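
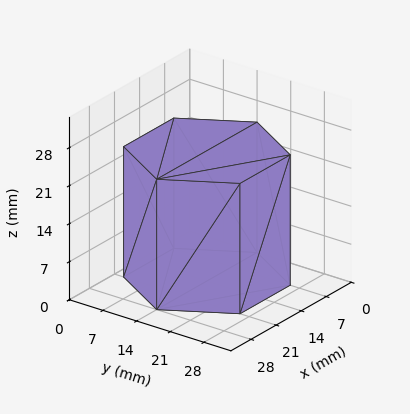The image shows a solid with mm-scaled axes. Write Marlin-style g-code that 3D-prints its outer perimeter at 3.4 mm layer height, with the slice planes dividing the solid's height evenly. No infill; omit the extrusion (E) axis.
Reading the render: the shape is a regular 6-sided prism (a cylinder approximated with 6 flat sides), circumscribed radius ≈ 14 mm, height ≈ 24 mm (dimensions read to the nearest mm from the axis ticks). For the g-code, the solid's height is divided into equal slices at the stated Δz and each level perimeter traced with G1 moves after a G0 lift.

; perimeter-only toolpath
G21 ; units = mm
G90 ; absolute positioning
G28 ; home
; layer 1
G0 Z3.4
G0 X28.0 Y14.0
G1 X21.0 Y26.1
G1 X7.0 Y26.1
G1 X0.0 Y14.0
G1 X7.0 Y1.9
G1 X21.0 Y1.9
G1 X28.0 Y14.0
; layer 2
G0 Z6.9
G0 X28.0 Y14.0
G1 X21.0 Y26.1
G1 X7.0 Y26.1
G1 X0.0 Y14.0
G1 X7.0 Y1.9
G1 X21.0 Y1.9
G1 X28.0 Y14.0
; layer 3
G0 Z10.3
G0 X28.0 Y14.0
G1 X21.0 Y26.1
G1 X7.0 Y26.1
G1 X0.0 Y14.0
G1 X7.0 Y1.9
G1 X21.0 Y1.9
G1 X28.0 Y14.0
; layer 4
G0 Z13.7
G0 X28.0 Y14.0
G1 X21.0 Y26.1
G1 X7.0 Y26.1
G1 X0.0 Y14.0
G1 X7.0 Y1.9
G1 X21.0 Y1.9
G1 X28.0 Y14.0
; layer 5
G0 Z17.1
G0 X28.0 Y14.0
G1 X21.0 Y26.1
G1 X7.0 Y26.1
G1 X0.0 Y14.0
G1 X7.0 Y1.9
G1 X21.0 Y1.9
G1 X28.0 Y14.0
; layer 6
G0 Z20.6
G0 X28.0 Y14.0
G1 X21.0 Y26.1
G1 X7.0 Y26.1
G1 X0.0 Y14.0
G1 X7.0 Y1.9
G1 X21.0 Y1.9
G1 X28.0 Y14.0
; layer 7
G0 Z24.0
G0 X28.0 Y14.0
G1 X21.0 Y26.1
G1 X7.0 Y26.1
G1 X0.0 Y14.0
G1 X7.0 Y1.9
G1 X21.0 Y1.9
G1 X28.0 Y14.0
M2 ; end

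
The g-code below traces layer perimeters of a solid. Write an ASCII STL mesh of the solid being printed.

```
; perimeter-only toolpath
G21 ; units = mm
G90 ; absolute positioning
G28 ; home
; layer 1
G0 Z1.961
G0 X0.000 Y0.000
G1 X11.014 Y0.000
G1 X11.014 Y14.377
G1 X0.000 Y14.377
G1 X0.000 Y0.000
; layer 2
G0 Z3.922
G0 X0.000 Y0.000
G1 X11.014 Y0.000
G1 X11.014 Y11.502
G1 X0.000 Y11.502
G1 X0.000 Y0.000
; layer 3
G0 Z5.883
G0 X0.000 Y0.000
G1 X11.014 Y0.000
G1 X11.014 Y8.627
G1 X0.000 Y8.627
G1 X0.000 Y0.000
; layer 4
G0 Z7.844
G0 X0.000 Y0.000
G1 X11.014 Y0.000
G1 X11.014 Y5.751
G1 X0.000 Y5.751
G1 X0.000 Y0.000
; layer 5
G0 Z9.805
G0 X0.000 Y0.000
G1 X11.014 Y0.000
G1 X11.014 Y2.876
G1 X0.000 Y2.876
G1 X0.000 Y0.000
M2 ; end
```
solid part
  facet normal 0.0000 0.0000 -1.0000
    outer loop
      vertex 11.014 17.253 0.000
      vertex 11.014 0.000 0.000
      vertex 0.000 0.000 0.000
    endloop
  endfacet
  facet normal 0.0000 0.0000 -1.0000
    outer loop
      vertex 0.000 17.253 0.000
      vertex 11.014 17.253 0.000
      vertex 0.000 0.000 0.000
    endloop
  endfacet
  facet normal 0.0000 -1.0000 0.0000
    outer loop
      vertex 0.000 0.000 0.000
      vertex 11.014 0.000 0.000
      vertex 11.014 0.000 11.766
    endloop
  endfacet
  facet normal 0.0000 -1.0000 0.0000
    outer loop
      vertex 0.000 0.000 0.000
      vertex 11.014 0.000 11.766
      vertex 0.000 0.000 11.766
    endloop
  endfacet
  facet normal 0.0000 0.5634 0.8262
    outer loop
      vertex 0.000 0.000 11.766
      vertex 11.014 0.000 11.766
      vertex 11.014 17.253 0.000
    endloop
  endfacet
  facet normal 0.0000 0.5634 0.8262
    outer loop
      vertex 0.000 0.000 11.766
      vertex 11.014 17.253 0.000
      vertex 0.000 17.253 0.000
    endloop
  endfacet
  facet normal -1.0000 0.0000 0.0000
    outer loop
      vertex 0.000 0.000 11.766
      vertex 0.000 17.253 0.000
      vertex 0.000 0.000 0.000
    endloop
  endfacet
  facet normal 1.0000 0.0000 0.0000
    outer loop
      vertex 11.014 0.000 0.000
      vertex 11.014 17.253 0.000
      vertex 11.014 0.000 11.766
    endloop
  endfacet
endsolid part

The G0 Z moves step by Δz≈1.961 mm. The G1 loops shrink linearly with z, so the solid tapers from its base footprint up to z≈11.8. Closing with a flat bottom cap and the tapered top and triangulating gives 8 facets — a wedge (ramp): 11 × 17.3 mm base, rising to 11.8 mm along the y=0 edge and sloping linearly to z=0 at y=17.3.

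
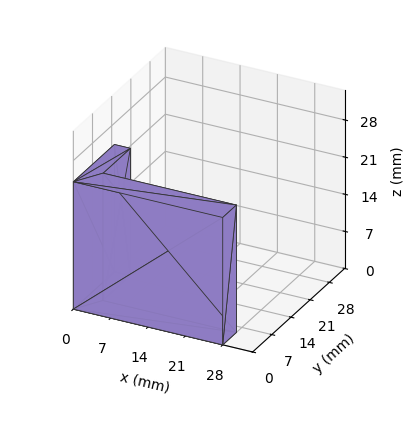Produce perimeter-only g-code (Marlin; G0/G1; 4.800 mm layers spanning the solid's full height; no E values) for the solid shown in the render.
Reading the render: the shape is an L-shaped prism: outer 28 × 15 mm, arm thicknesses ≈ 5 mm (horizontal) and 3 mm (vertical), extruded 24 mm in z (dimensions read to the nearest mm from the axis ticks). For the g-code, the solid's height is divided into equal slices at the stated Δz and each level perimeter traced with G1 moves after a G0 lift.

; perimeter-only toolpath
G21 ; units = mm
G90 ; absolute positioning
G28 ; home
; layer 1
G0 Z4.800
G0 X0.000 Y0.000
G1 X28.000 Y0.000
G1 X28.000 Y5.000
G1 X3.000 Y5.000
G1 X3.000 Y15.000
G1 X0.000 Y15.000
G1 X0.000 Y0.000
; layer 2
G0 Z9.600
G0 X0.000 Y0.000
G1 X28.000 Y0.000
G1 X28.000 Y5.000
G1 X3.000 Y5.000
G1 X3.000 Y15.000
G1 X0.000 Y15.000
G1 X0.000 Y0.000
; layer 3
G0 Z14.400
G0 X0.000 Y0.000
G1 X28.000 Y0.000
G1 X28.000 Y5.000
G1 X3.000 Y5.000
G1 X3.000 Y15.000
G1 X0.000 Y15.000
G1 X0.000 Y0.000
; layer 4
G0 Z19.200
G0 X0.000 Y0.000
G1 X28.000 Y0.000
G1 X28.000 Y5.000
G1 X3.000 Y5.000
G1 X3.000 Y15.000
G1 X0.000 Y15.000
G1 X0.000 Y0.000
; layer 5
G0 Z24.000
G0 X0.000 Y0.000
G1 X28.000 Y0.000
G1 X28.000 Y5.000
G1 X3.000 Y5.000
G1 X3.000 Y15.000
G1 X0.000 Y15.000
G1 X0.000 Y0.000
M2 ; end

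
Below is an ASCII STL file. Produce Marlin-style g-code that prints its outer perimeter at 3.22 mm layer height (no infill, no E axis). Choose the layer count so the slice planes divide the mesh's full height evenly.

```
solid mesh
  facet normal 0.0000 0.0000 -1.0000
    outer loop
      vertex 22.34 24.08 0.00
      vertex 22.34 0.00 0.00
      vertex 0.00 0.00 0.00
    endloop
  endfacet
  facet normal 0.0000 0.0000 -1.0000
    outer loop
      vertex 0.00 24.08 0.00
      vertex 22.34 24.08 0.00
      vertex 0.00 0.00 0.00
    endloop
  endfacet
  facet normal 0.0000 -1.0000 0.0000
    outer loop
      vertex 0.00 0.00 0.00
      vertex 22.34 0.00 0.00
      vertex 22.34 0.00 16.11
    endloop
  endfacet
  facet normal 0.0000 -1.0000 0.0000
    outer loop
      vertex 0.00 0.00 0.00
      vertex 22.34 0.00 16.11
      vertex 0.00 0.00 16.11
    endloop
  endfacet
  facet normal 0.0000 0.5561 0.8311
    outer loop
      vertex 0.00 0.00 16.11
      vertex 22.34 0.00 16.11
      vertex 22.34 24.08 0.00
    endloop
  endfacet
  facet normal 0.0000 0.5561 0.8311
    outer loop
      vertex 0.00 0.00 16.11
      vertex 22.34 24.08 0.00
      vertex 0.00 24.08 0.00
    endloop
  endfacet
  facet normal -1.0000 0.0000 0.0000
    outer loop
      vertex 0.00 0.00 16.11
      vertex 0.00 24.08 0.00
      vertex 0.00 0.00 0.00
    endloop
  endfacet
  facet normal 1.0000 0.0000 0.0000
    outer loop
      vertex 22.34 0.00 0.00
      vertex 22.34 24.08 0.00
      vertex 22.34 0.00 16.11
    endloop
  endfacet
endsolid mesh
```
; perimeter-only toolpath
G21 ; units = mm
G90 ; absolute positioning
G28 ; home
; layer 1
G0 Z3.22
G0 X0.00 Y0.00
G1 X22.34 Y0.00
G1 X22.34 Y19.26
G1 X0.00 Y19.26
G1 X0.00 Y0.00
; layer 2
G0 Z6.44
G0 X0.00 Y0.00
G1 X22.34 Y0.00
G1 X22.34 Y14.45
G1 X0.00 Y14.45
G1 X0.00 Y0.00
; layer 3
G0 Z9.67
G0 X0.00 Y0.00
G1 X22.34 Y0.00
G1 X22.34 Y9.63
G1 X0.00 Y9.63
G1 X0.00 Y0.00
; layer 4
G0 Z12.89
G0 X0.00 Y0.00
G1 X22.34 Y0.00
G1 X22.34 Y4.82
G1 X0.00 Y4.82
G1 X0.00 Y0.00
M2 ; end

The solid is a wedge (ramp): 22.3 × 24.1 mm base, rising to 16.1 mm along the y=0 edge and sloping linearly to z=0 at y=24.1. Slicing at Δz = 3.22 mm — 5 equal slices spanning the solid's height, so layer i sits at z = i·h/5 — gives 4 non-empty perimeters. Each is a 4-segment closed polygon; G0 lifts to the layer z and rapids to the start vertex, then G1 traces the edges. The cross-section shrinks linearly with z (the slice at the apex is degenerate and omitted).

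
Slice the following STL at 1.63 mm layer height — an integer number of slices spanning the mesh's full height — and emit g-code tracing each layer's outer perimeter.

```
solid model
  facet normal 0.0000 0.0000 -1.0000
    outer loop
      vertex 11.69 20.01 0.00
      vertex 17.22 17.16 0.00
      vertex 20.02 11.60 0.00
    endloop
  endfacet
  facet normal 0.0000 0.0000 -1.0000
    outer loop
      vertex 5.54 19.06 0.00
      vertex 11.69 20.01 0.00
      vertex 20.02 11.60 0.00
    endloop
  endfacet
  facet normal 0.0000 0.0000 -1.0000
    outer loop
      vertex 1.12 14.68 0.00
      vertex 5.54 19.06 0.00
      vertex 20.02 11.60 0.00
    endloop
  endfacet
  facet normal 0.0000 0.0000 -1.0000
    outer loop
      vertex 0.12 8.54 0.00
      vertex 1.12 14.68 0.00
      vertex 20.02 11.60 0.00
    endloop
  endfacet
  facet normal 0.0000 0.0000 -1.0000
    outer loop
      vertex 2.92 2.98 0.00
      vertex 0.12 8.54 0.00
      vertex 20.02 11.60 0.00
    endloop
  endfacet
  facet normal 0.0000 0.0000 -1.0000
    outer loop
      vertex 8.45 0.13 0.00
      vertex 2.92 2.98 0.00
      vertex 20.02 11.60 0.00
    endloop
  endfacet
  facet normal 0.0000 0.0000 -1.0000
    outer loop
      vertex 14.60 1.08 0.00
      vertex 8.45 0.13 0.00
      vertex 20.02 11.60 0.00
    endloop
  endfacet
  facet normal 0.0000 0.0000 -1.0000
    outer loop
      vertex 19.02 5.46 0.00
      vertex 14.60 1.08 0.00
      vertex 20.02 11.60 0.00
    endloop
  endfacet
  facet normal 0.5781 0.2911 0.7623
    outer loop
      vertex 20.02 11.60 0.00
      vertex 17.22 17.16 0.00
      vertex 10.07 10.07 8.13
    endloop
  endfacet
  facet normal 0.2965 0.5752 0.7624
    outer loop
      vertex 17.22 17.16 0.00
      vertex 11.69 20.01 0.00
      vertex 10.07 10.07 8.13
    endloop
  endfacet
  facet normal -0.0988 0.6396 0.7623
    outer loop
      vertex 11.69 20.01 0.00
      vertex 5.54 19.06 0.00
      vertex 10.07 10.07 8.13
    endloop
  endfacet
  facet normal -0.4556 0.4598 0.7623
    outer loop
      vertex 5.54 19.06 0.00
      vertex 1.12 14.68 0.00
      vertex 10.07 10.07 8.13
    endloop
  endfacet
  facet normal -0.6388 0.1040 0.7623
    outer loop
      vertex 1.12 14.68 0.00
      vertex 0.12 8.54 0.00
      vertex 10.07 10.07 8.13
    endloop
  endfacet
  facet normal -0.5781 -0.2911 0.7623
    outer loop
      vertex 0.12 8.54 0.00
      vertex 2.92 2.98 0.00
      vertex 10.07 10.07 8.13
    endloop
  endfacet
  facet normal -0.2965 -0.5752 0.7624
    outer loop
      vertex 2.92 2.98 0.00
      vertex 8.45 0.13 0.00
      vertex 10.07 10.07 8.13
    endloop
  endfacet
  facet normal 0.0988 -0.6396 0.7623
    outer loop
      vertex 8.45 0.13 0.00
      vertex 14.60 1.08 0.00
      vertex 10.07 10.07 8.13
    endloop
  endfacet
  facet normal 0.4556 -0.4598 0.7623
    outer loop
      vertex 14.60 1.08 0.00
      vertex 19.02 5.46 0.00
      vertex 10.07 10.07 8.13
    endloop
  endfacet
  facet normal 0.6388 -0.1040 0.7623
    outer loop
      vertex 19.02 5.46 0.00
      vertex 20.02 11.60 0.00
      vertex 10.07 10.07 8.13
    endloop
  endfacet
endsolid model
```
; perimeter-only toolpath
G21 ; units = mm
G90 ; absolute positioning
G28 ; home
; layer 1
G0 Z1.63
G0 X18.03 Y11.29
G1 X15.79 Y15.74
G1 X11.37 Y18.02
G1 X6.45 Y17.26
G1 X2.91 Y13.76
G1 X2.11 Y8.85
G1 X4.35 Y4.40
G1 X8.77 Y2.12
G1 X13.69 Y2.88
G1 X17.23 Y6.38
G1 X18.03 Y11.29
; layer 2
G0 Z3.25
G0 X16.04 Y10.99
G1 X14.36 Y14.32
G1 X11.04 Y16.03
G1 X7.35 Y15.46
G1 X4.70 Y12.84
G1 X4.10 Y9.15
G1 X5.78 Y5.82
G1 X9.10 Y4.11
G1 X12.79 Y4.68
G1 X15.44 Y7.30
G1 X16.04 Y10.99
; layer 3
G0 Z4.88
G0 X14.05 Y10.68
G1 X12.93 Y12.91
G1 X10.72 Y14.05
G1 X8.26 Y13.67
G1 X6.49 Y11.91
G1 X6.09 Y9.46
G1 X7.21 Y7.23
G1 X9.42 Y6.09
G1 X11.88 Y6.47
G1 X13.65 Y8.23
G1 X14.05 Y10.68
; layer 4
G0 Z6.50
G0 X12.06 Y10.38
G1 X11.50 Y11.49
G1 X10.39 Y12.06
G1 X9.16 Y11.87
G1 X8.28 Y10.99
G1 X8.08 Y9.76
G1 X8.64 Y8.65
G1 X9.75 Y8.08
G1 X10.98 Y8.27
G1 X11.86 Y9.15
G1 X12.06 Y10.38
M2 ; end

The solid is a regular 10-sided pyramid, base circumscribed radius ≈ 10.1 mm, apex at z ≈ 8.13 mm. Slicing at Δz = 1.63 mm — 5 equal slices spanning the solid's height, so layer i sits at z = i·h/5 — gives 4 non-empty perimeters. Each is a 10-segment closed polygon; G0 lifts to the layer z and rapids to the start vertex, then G1 traces the edges. The cross-section shrinks linearly with z (the slice at the apex is degenerate and omitted).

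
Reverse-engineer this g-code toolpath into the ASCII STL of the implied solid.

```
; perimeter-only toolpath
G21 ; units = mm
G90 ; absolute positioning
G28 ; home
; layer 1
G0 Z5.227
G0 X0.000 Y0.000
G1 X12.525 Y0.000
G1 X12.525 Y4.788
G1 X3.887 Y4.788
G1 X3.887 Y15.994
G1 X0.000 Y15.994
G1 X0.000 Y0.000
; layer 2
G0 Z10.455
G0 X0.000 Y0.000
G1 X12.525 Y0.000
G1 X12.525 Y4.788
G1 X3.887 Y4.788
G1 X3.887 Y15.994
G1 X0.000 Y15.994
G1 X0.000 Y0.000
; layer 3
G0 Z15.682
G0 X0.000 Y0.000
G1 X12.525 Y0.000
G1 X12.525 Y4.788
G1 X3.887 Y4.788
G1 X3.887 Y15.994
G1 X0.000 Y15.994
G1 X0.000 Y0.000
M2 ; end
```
solid part
  facet normal 0.0000 0.0000 -1.0000
    outer loop
      vertex 12.525 4.788 0.000
      vertex 12.525 0.000 0.000
      vertex 0.000 0.000 0.000
    endloop
  endfacet
  facet normal 0.0000 0.0000 -1.0000
    outer loop
      vertex 3.887 4.788 0.000
      vertex 12.525 4.788 0.000
      vertex 0.000 0.000 0.000
    endloop
  endfacet
  facet normal 0.0000 0.0000 -1.0000
    outer loop
      vertex 3.887 15.994 0.000
      vertex 3.887 4.788 0.000
      vertex 0.000 0.000 0.000
    endloop
  endfacet
  facet normal 0.0000 0.0000 -1.0000
    outer loop
      vertex 0.000 15.994 0.000
      vertex 3.887 15.994 0.000
      vertex 0.000 0.000 0.000
    endloop
  endfacet
  facet normal 0.0000 0.0000 1.0000
    outer loop
      vertex 0.000 0.000 15.682
      vertex 12.525 0.000 15.682
      vertex 12.525 4.788 15.682
    endloop
  endfacet
  facet normal 0.0000 0.0000 1.0000
    outer loop
      vertex 0.000 0.000 15.682
      vertex 12.525 4.788 15.682
      vertex 3.887 4.788 15.682
    endloop
  endfacet
  facet normal 0.0000 0.0000 1.0000
    outer loop
      vertex 0.000 0.000 15.682
      vertex 3.887 4.788 15.682
      vertex 3.887 15.994 15.682
    endloop
  endfacet
  facet normal 0.0000 0.0000 1.0000
    outer loop
      vertex 0.000 0.000 15.682
      vertex 3.887 15.994 15.682
      vertex 0.000 15.994 15.682
    endloop
  endfacet
  facet normal 0.0000 -1.0000 0.0000
    outer loop
      vertex 0.000 0.000 0.000
      vertex 12.525 0.000 0.000
      vertex 12.525 0.000 15.682
    endloop
  endfacet
  facet normal 0.0000 -1.0000 0.0000
    outer loop
      vertex 0.000 0.000 0.000
      vertex 12.525 0.000 15.682
      vertex 0.000 0.000 15.682
    endloop
  endfacet
  facet normal 1.0000 0.0000 0.0000
    outer loop
      vertex 12.525 0.000 0.000
      vertex 12.525 4.788 0.000
      vertex 12.525 4.788 15.682
    endloop
  endfacet
  facet normal 1.0000 0.0000 0.0000
    outer loop
      vertex 12.525 0.000 0.000
      vertex 12.525 4.788 15.682
      vertex 12.525 0.000 15.682
    endloop
  endfacet
  facet normal 0.0000 1.0000 0.0000
    outer loop
      vertex 12.525 4.788 0.000
      vertex 3.887 4.788 0.000
      vertex 3.887 4.788 15.682
    endloop
  endfacet
  facet normal 0.0000 1.0000 0.0000
    outer loop
      vertex 12.525 4.788 0.000
      vertex 3.887 4.788 15.682
      vertex 12.525 4.788 15.682
    endloop
  endfacet
  facet normal 1.0000 0.0000 0.0000
    outer loop
      vertex 3.887 4.788 0.000
      vertex 3.887 15.994 0.000
      vertex 3.887 15.994 15.682
    endloop
  endfacet
  facet normal 1.0000 0.0000 0.0000
    outer loop
      vertex 3.887 4.788 0.000
      vertex 3.887 15.994 15.682
      vertex 3.887 4.788 15.682
    endloop
  endfacet
  facet normal 0.0000 1.0000 0.0000
    outer loop
      vertex 3.887 15.994 0.000
      vertex 0.000 15.994 0.000
      vertex 0.000 15.994 15.682
    endloop
  endfacet
  facet normal 0.0000 1.0000 0.0000
    outer loop
      vertex 3.887 15.994 0.000
      vertex 0.000 15.994 15.682
      vertex 3.887 15.994 15.682
    endloop
  endfacet
  facet normal -1.0000 0.0000 0.0000
    outer loop
      vertex 0.000 15.994 0.000
      vertex 0.000 0.000 0.000
      vertex 0.000 0.000 15.682
    endloop
  endfacet
  facet normal -1.0000 0.0000 0.0000
    outer loop
      vertex 0.000 15.994 0.000
      vertex 0.000 0.000 15.682
      vertex 0.000 15.994 15.682
    endloop
  endfacet
endsolid part

The G0 Z moves step by Δz≈5.227 mm. Every layer's G1 loop is the same polygon, so the solid is a straight extrusion of it from z=0 to z≈15.7. Closing with flat bottom and top caps and triangulating gives 20 facets — an L-shaped prism: outer 12.5 × 16 mm, arm thicknesses ≈ 4.79 mm (horizontal) and 3.89 mm (vertical), extruded 15.7 mm in z.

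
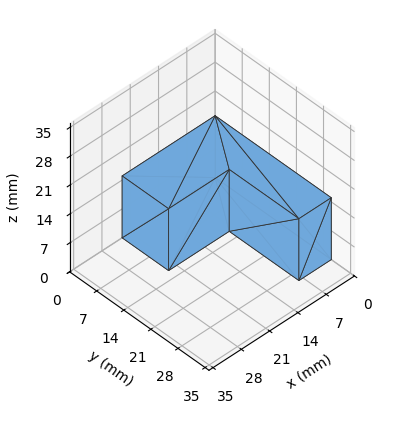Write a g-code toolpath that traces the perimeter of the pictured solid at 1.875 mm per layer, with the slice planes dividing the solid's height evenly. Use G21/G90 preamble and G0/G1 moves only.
Reading the render: the shape is an L-shaped prism: outer 23 × 30 mm, arm thicknesses ≈ 12 mm (horizontal) and 8 mm (vertical), extruded 15 mm in z (dimensions read to the nearest mm from the axis ticks). For the g-code, the solid's height is divided into equal slices at the stated Δz and each level perimeter traced with G1 moves after a G0 lift.

; perimeter-only toolpath
G21 ; units = mm
G90 ; absolute positioning
G28 ; home
; layer 1
G0 Z1.875
G0 X0.000 Y0.000
G1 X23.000 Y0.000
G1 X23.000 Y12.000
G1 X8.000 Y12.000
G1 X8.000 Y30.000
G1 X0.000 Y30.000
G1 X0.000 Y0.000
; layer 2
G0 Z3.750
G0 X0.000 Y0.000
G1 X23.000 Y0.000
G1 X23.000 Y12.000
G1 X8.000 Y12.000
G1 X8.000 Y30.000
G1 X0.000 Y30.000
G1 X0.000 Y0.000
; layer 3
G0 Z5.625
G0 X0.000 Y0.000
G1 X23.000 Y0.000
G1 X23.000 Y12.000
G1 X8.000 Y12.000
G1 X8.000 Y30.000
G1 X0.000 Y30.000
G1 X0.000 Y0.000
; layer 4
G0 Z7.500
G0 X0.000 Y0.000
G1 X23.000 Y0.000
G1 X23.000 Y12.000
G1 X8.000 Y12.000
G1 X8.000 Y30.000
G1 X0.000 Y30.000
G1 X0.000 Y0.000
; layer 5
G0 Z9.375
G0 X0.000 Y0.000
G1 X23.000 Y0.000
G1 X23.000 Y12.000
G1 X8.000 Y12.000
G1 X8.000 Y30.000
G1 X0.000 Y30.000
G1 X0.000 Y0.000
; layer 6
G0 Z11.250
G0 X0.000 Y0.000
G1 X23.000 Y0.000
G1 X23.000 Y12.000
G1 X8.000 Y12.000
G1 X8.000 Y30.000
G1 X0.000 Y30.000
G1 X0.000 Y0.000
; layer 7
G0 Z13.125
G0 X0.000 Y0.000
G1 X23.000 Y0.000
G1 X23.000 Y12.000
G1 X8.000 Y12.000
G1 X8.000 Y30.000
G1 X0.000 Y30.000
G1 X0.000 Y0.000
; layer 8
G0 Z15.000
G0 X0.000 Y0.000
G1 X23.000 Y0.000
G1 X23.000 Y12.000
G1 X8.000 Y12.000
G1 X8.000 Y30.000
G1 X0.000 Y30.000
G1 X0.000 Y0.000
M2 ; end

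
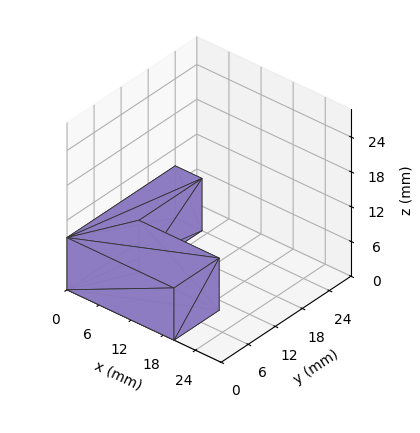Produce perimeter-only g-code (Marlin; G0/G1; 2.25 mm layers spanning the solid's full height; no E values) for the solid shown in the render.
Reading the render: the shape is an L-shaped prism: outer 20 × 24 mm, arm thicknesses ≈ 10 mm (horizontal) and 5 mm (vertical), extruded 9 mm in z (dimensions read to the nearest mm from the axis ticks). For the g-code, the solid's height is divided into equal slices at the stated Δz and each level perimeter traced with G1 moves after a G0 lift.

; perimeter-only toolpath
G21 ; units = mm
G90 ; absolute positioning
G28 ; home
; layer 1
G0 Z2.25
G0 X0.00 Y0.00
G1 X20.00 Y0.00
G1 X20.00 Y10.00
G1 X5.00 Y10.00
G1 X5.00 Y24.00
G1 X0.00 Y24.00
G1 X0.00 Y0.00
; layer 2
G0 Z4.50
G0 X0.00 Y0.00
G1 X20.00 Y0.00
G1 X20.00 Y10.00
G1 X5.00 Y10.00
G1 X5.00 Y24.00
G1 X0.00 Y24.00
G1 X0.00 Y0.00
; layer 3
G0 Z6.75
G0 X0.00 Y0.00
G1 X20.00 Y0.00
G1 X20.00 Y10.00
G1 X5.00 Y10.00
G1 X5.00 Y24.00
G1 X0.00 Y24.00
G1 X0.00 Y0.00
; layer 4
G0 Z9.00
G0 X0.00 Y0.00
G1 X20.00 Y0.00
G1 X20.00 Y10.00
G1 X5.00 Y10.00
G1 X5.00 Y24.00
G1 X0.00 Y24.00
G1 X0.00 Y0.00
M2 ; end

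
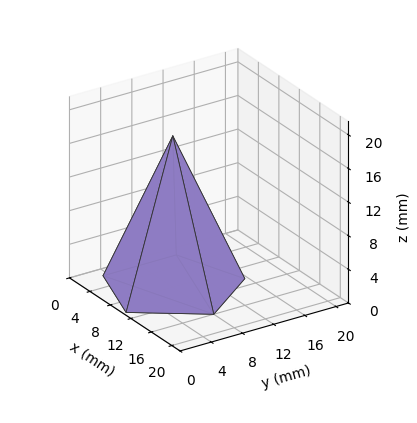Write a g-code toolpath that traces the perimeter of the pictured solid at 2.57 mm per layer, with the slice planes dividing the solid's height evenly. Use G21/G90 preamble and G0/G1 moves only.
Reading the render: the shape is a regular 5-sided pyramid, base circumscribed radius ≈ 8 mm, apex at z ≈ 18 mm (dimensions read to the nearest mm from the axis ticks). For the g-code, the solid's height is divided into equal slices at the stated Δz and each level perimeter traced with G1 moves after a G0 lift.

; perimeter-only toolpath
G21 ; units = mm
G90 ; absolute positioning
G28 ; home
; layer 1
G0 Z2.57
G0 X14.86 Y8.00
G1 X10.12 Y14.52
G1 X2.45 Y12.03
G1 X2.45 Y3.97
G1 X10.12 Y1.48
G1 X14.86 Y8.00
; layer 2
G0 Z5.14
G0 X13.71 Y8.00
G1 X9.76 Y13.44
G1 X3.38 Y11.36
G1 X3.38 Y4.64
G1 X9.76 Y2.56
G1 X13.71 Y8.00
; layer 3
G0 Z7.71
G0 X12.57 Y8.00
G1 X9.41 Y12.35
G1 X4.30 Y10.69
G1 X4.30 Y5.31
G1 X9.41 Y3.65
G1 X12.57 Y8.00
; layer 4
G0 Z10.29
G0 X11.43 Y8.00
G1 X9.06 Y11.26
G1 X5.23 Y10.01
G1 X5.23 Y5.99
G1 X9.06 Y4.74
G1 X11.43 Y8.00
; layer 5
G0 Z12.86
G0 X10.29 Y8.00
G1 X8.71 Y10.17
G1 X6.15 Y9.34
G1 X6.15 Y6.66
G1 X8.71 Y5.83
G1 X10.29 Y8.00
; layer 6
G0 Z15.43
G0 X9.14 Y8.00
G1 X8.35 Y9.09
G1 X7.08 Y8.67
G1 X7.08 Y7.33
G1 X8.35 Y6.91
G1 X9.14 Y8.00
M2 ; end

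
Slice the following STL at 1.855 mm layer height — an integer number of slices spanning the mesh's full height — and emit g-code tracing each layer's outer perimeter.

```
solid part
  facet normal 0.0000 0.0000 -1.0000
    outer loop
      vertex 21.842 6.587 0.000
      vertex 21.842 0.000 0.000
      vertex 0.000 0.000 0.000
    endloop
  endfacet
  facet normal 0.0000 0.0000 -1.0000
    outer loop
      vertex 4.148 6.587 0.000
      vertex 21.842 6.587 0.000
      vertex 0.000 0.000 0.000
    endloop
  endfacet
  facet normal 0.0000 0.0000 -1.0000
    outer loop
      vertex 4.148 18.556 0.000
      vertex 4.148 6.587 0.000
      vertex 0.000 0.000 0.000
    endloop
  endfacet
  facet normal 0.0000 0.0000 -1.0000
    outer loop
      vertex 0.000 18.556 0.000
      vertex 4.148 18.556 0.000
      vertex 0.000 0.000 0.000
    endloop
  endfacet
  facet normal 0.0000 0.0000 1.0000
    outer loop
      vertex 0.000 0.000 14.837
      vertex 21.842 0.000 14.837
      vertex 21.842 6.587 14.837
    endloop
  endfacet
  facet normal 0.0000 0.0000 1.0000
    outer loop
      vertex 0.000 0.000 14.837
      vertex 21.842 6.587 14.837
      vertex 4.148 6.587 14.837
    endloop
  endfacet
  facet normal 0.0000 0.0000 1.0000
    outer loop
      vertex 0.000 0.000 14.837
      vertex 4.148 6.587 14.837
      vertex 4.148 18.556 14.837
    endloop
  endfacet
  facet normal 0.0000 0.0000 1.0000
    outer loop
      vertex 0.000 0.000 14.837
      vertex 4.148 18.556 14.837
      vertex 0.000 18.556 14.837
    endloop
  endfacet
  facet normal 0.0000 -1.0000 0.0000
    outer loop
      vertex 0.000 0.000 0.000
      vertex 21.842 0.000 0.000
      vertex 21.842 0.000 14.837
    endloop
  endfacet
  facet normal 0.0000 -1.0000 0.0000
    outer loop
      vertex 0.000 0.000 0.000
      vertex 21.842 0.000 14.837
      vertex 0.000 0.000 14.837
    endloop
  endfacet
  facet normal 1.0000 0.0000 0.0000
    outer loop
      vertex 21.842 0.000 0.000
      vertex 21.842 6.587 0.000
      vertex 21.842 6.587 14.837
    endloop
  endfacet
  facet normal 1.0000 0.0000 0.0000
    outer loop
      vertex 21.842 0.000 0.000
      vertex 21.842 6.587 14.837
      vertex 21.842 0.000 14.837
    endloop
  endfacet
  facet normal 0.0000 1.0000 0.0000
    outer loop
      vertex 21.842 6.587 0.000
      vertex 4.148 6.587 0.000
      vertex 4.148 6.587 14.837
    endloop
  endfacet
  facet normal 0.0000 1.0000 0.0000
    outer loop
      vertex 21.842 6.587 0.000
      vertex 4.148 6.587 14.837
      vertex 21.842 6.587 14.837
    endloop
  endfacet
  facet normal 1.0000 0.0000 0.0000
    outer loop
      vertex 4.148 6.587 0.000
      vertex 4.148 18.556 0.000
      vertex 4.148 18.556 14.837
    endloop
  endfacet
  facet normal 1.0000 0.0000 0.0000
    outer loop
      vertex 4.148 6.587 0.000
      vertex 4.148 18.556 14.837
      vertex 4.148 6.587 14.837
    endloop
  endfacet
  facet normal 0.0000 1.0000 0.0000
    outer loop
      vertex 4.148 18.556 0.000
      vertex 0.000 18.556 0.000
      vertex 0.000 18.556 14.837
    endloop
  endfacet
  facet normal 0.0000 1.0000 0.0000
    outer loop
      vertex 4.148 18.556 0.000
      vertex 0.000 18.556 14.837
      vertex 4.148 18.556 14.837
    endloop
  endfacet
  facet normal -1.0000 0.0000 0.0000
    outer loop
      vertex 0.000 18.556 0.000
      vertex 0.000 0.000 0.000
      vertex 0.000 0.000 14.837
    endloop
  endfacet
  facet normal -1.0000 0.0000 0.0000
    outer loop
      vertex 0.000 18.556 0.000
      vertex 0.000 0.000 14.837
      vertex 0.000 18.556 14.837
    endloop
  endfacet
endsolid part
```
; perimeter-only toolpath
G21 ; units = mm
G90 ; absolute positioning
G28 ; home
; layer 1
G0 Z1.855
G0 X0.000 Y0.000
G1 X21.842 Y0.000
G1 X21.842 Y6.587
G1 X4.148 Y6.587
G1 X4.148 Y18.556
G1 X0.000 Y18.556
G1 X0.000 Y0.000
; layer 2
G0 Z3.709
G0 X0.000 Y0.000
G1 X21.842 Y0.000
G1 X21.842 Y6.587
G1 X4.148 Y6.587
G1 X4.148 Y18.556
G1 X0.000 Y18.556
G1 X0.000 Y0.000
; layer 3
G0 Z5.564
G0 X0.000 Y0.000
G1 X21.842 Y0.000
G1 X21.842 Y6.587
G1 X4.148 Y6.587
G1 X4.148 Y18.556
G1 X0.000 Y18.556
G1 X0.000 Y0.000
; layer 4
G0 Z7.418
G0 X0.000 Y0.000
G1 X21.842 Y0.000
G1 X21.842 Y6.587
G1 X4.148 Y6.587
G1 X4.148 Y18.556
G1 X0.000 Y18.556
G1 X0.000 Y0.000
; layer 5
G0 Z9.273
G0 X0.000 Y0.000
G1 X21.842 Y0.000
G1 X21.842 Y6.587
G1 X4.148 Y6.587
G1 X4.148 Y18.556
G1 X0.000 Y18.556
G1 X0.000 Y0.000
; layer 6
G0 Z11.128
G0 X0.000 Y0.000
G1 X21.842 Y0.000
G1 X21.842 Y6.587
G1 X4.148 Y6.587
G1 X4.148 Y18.556
G1 X0.000 Y18.556
G1 X0.000 Y0.000
; layer 7
G0 Z12.982
G0 X0.000 Y0.000
G1 X21.842 Y0.000
G1 X21.842 Y6.587
G1 X4.148 Y6.587
G1 X4.148 Y18.556
G1 X0.000 Y18.556
G1 X0.000 Y0.000
; layer 8
G0 Z14.837
G0 X0.000 Y0.000
G1 X21.842 Y0.000
G1 X21.842 Y6.587
G1 X4.148 Y6.587
G1 X4.148 Y18.556
G1 X0.000 Y18.556
G1 X0.000 Y0.000
M2 ; end

The solid is an L-shaped prism: outer 21.8 × 18.6 mm, arm thicknesses ≈ 6.59 mm (horizontal) and 4.15 mm (vertical), extruded 14.8 mm in z. Slicing at Δz = 1.855 mm — 8 equal slices spanning the solid's height, so layer i sits at z = i·h/8 — gives 8 non-empty perimeters. Each is a 6-segment closed polygon; G0 lifts to the layer z and rapids to the start vertex, then G1 traces the edges.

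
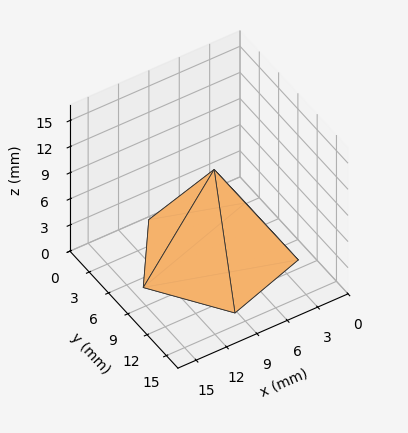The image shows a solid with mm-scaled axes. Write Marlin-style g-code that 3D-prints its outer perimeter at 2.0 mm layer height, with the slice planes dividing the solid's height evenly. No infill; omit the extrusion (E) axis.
Reading the render: the shape is a regular 5-sided pyramid, base circumscribed radius ≈ 7 mm, apex at z ≈ 10 mm (dimensions read to the nearest mm from the axis ticks). For the g-code, the solid's height is divided into equal slices at the stated Δz and each level perimeter traced with G1 moves after a G0 lift.

; perimeter-only toolpath
G21 ; units = mm
G90 ; absolute positioning
G28 ; home
; layer 1
G0 Z2.0
G0 X12.6 Y7.0
G1 X8.8 Y12.4
G1 X2.4 Y10.3
G1 X2.4 Y3.7
G1 X8.8 Y1.6
G1 X12.6 Y7.0
; layer 2
G0 Z4.0
G0 X11.2 Y7.0
G1 X8.3 Y11.0
G1 X3.6 Y9.5
G1 X3.6 Y4.5
G1 X8.3 Y3.0
G1 X11.2 Y7.0
; layer 3
G0 Z6.0
G0 X9.8 Y7.0
G1 X7.9 Y9.7
G1 X4.7 Y8.6
G1 X4.7 Y5.4
G1 X7.9 Y4.3
G1 X9.8 Y7.0
; layer 4
G0 Z8.0
G0 X8.4 Y7.0
G1 X7.4 Y8.3
G1 X5.9 Y7.8
G1 X5.9 Y6.2
G1 X7.4 Y5.7
G1 X8.4 Y7.0
M2 ; end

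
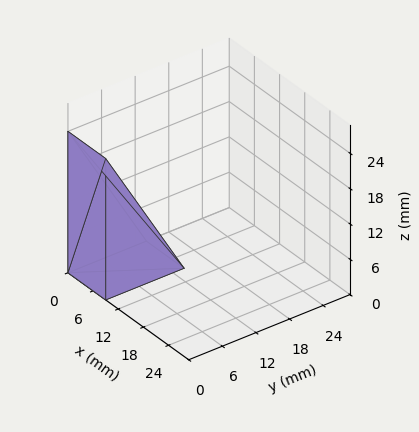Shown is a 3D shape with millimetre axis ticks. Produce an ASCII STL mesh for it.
Reading the render: the shape is a wedge (ramp): 9 × 14 mm base, rising to 24 mm along the y=0 edge and sloping linearly to z=0 at y=14 (dimensions read to the nearest mm from the axis ticks). For the STL, each face is triangulated and given an outward normal.

solid part
  facet normal 0.0000 0.0000 -1.0000
    outer loop
      vertex 9.0 14.0 0.0
      vertex 9.0 0.0 0.0
      vertex 0.0 0.0 0.0
    endloop
  endfacet
  facet normal 0.0000 0.0000 -1.0000
    outer loop
      vertex 0.0 14.0 0.0
      vertex 9.0 14.0 0.0
      vertex 0.0 0.0 0.0
    endloop
  endfacet
  facet normal 0.0000 -1.0000 0.0000
    outer loop
      vertex 0.0 0.0 0.0
      vertex 9.0 0.0 0.0
      vertex 9.0 0.0 24.0
    endloop
  endfacet
  facet normal 0.0000 -1.0000 0.0000
    outer loop
      vertex 0.0 0.0 0.0
      vertex 9.0 0.0 24.0
      vertex 0.0 0.0 24.0
    endloop
  endfacet
  facet normal 0.0000 0.8638 0.5039
    outer loop
      vertex 0.0 0.0 24.0
      vertex 9.0 0.0 24.0
      vertex 9.0 14.0 0.0
    endloop
  endfacet
  facet normal 0.0000 0.8638 0.5039
    outer loop
      vertex 0.0 0.0 24.0
      vertex 9.0 14.0 0.0
      vertex 0.0 14.0 0.0
    endloop
  endfacet
  facet normal -1.0000 0.0000 0.0000
    outer loop
      vertex 0.0 0.0 24.0
      vertex 0.0 14.0 0.0
      vertex 0.0 0.0 0.0
    endloop
  endfacet
  facet normal 1.0000 0.0000 0.0000
    outer loop
      vertex 9.0 0.0 0.0
      vertex 9.0 14.0 0.0
      vertex 9.0 0.0 24.0
    endloop
  endfacet
endsolid part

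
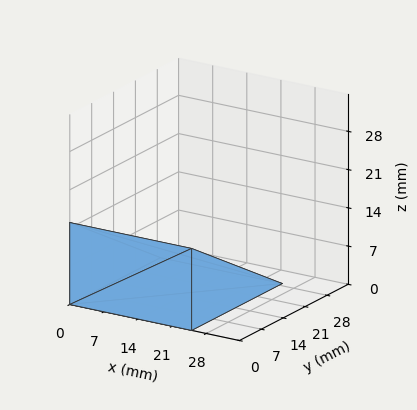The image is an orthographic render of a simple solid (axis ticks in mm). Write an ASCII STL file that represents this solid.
Reading the render: the shape is a wedge (ramp): 25 × 29 mm base, rising to 15 mm along the y=0 edge and sloping linearly to z=0 at y=29 (dimensions read to the nearest mm from the axis ticks). For the STL, each face is triangulated and given an outward normal.

solid part
  facet normal 0.0000 0.0000 -1.0000
    outer loop
      vertex 25.00 29.00 0.00
      vertex 25.00 0.00 0.00
      vertex 0.00 0.00 0.00
    endloop
  endfacet
  facet normal 0.0000 0.0000 -1.0000
    outer loop
      vertex 0.00 29.00 0.00
      vertex 25.00 29.00 0.00
      vertex 0.00 0.00 0.00
    endloop
  endfacet
  facet normal 0.0000 -1.0000 0.0000
    outer loop
      vertex 0.00 0.00 0.00
      vertex 25.00 0.00 0.00
      vertex 25.00 0.00 15.00
    endloop
  endfacet
  facet normal 0.0000 -1.0000 0.0000
    outer loop
      vertex 0.00 0.00 0.00
      vertex 25.00 0.00 15.00
      vertex 0.00 0.00 15.00
    endloop
  endfacet
  facet normal 0.0000 0.4594 0.8882
    outer loop
      vertex 0.00 0.00 15.00
      vertex 25.00 0.00 15.00
      vertex 25.00 29.00 0.00
    endloop
  endfacet
  facet normal 0.0000 0.4594 0.8882
    outer loop
      vertex 0.00 0.00 15.00
      vertex 25.00 29.00 0.00
      vertex 0.00 29.00 0.00
    endloop
  endfacet
  facet normal -1.0000 0.0000 0.0000
    outer loop
      vertex 0.00 0.00 15.00
      vertex 0.00 29.00 0.00
      vertex 0.00 0.00 0.00
    endloop
  endfacet
  facet normal 1.0000 0.0000 0.0000
    outer loop
      vertex 25.00 0.00 0.00
      vertex 25.00 29.00 0.00
      vertex 25.00 0.00 15.00
    endloop
  endfacet
endsolid part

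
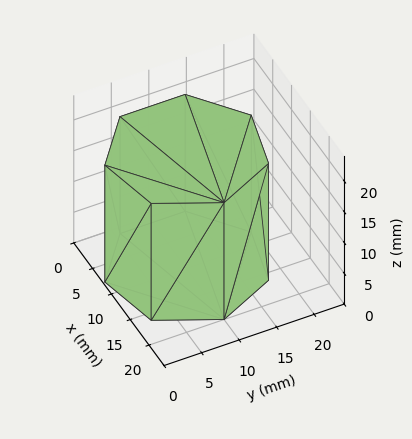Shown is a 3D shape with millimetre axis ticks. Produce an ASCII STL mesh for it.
Reading the render: the shape is a regular 7-sided prism (a cylinder approximated with 7 flat sides), circumscribed radius ≈ 10 mm, height ≈ 19 mm (dimensions read to the nearest mm from the axis ticks). For the STL, each face is triangulated and given an outward normal.

solid part
  facet normal 0.0000 0.0000 -1.0000
    outer loop
      vertex 7.77 19.75 0.00
      vertex 16.23 17.82 0.00
      vertex 20.00 10.00 0.00
    endloop
  endfacet
  facet normal 0.0000 0.0000 -1.0000
    outer loop
      vertex 0.99 14.34 0.00
      vertex 7.77 19.75 0.00
      vertex 20.00 10.00 0.00
    endloop
  endfacet
  facet normal 0.0000 0.0000 -1.0000
    outer loop
      vertex 0.99 5.66 0.00
      vertex 0.99 14.34 0.00
      vertex 20.00 10.00 0.00
    endloop
  endfacet
  facet normal 0.0000 0.0000 -1.0000
    outer loop
      vertex 7.77 0.25 0.00
      vertex 0.99 5.66 0.00
      vertex 20.00 10.00 0.00
    endloop
  endfacet
  facet normal 0.0000 0.0000 -1.0000
    outer loop
      vertex 16.23 2.18 0.00
      vertex 7.77 0.25 0.00
      vertex 20.00 10.00 0.00
    endloop
  endfacet
  facet normal 0.0000 0.0000 1.0000
    outer loop
      vertex 20.00 10.00 19.00
      vertex 16.23 17.82 19.00
      vertex 7.77 19.75 19.00
    endloop
  endfacet
  facet normal 0.0000 0.0000 1.0000
    outer loop
      vertex 20.00 10.00 19.00
      vertex 7.77 19.75 19.00
      vertex 0.99 14.34 19.00
    endloop
  endfacet
  facet normal 0.0000 0.0000 1.0000
    outer loop
      vertex 20.00 10.00 19.00
      vertex 0.99 14.34 19.00
      vertex 0.99 5.66 19.00
    endloop
  endfacet
  facet normal 0.0000 0.0000 1.0000
    outer loop
      vertex 20.00 10.00 19.00
      vertex 0.99 5.66 19.00
      vertex 7.77 0.25 19.00
    endloop
  endfacet
  facet normal 0.0000 0.0000 1.0000
    outer loop
      vertex 20.00 10.00 19.00
      vertex 7.77 0.25 19.00
      vertex 16.23 2.18 19.00
    endloop
  endfacet
  facet normal 0.9008 0.4343 0.0000
    outer loop
      vertex 20.00 10.00 0.00
      vertex 16.23 17.82 0.00
      vertex 16.23 17.82 19.00
    endloop
  endfacet
  facet normal 0.9008 0.4343 0.0000
    outer loop
      vertex 20.00 10.00 0.00
      vertex 16.23 17.82 19.00
      vertex 20.00 10.00 19.00
    endloop
  endfacet
  facet normal 0.2224 0.9750 0.0000
    outer loop
      vertex 16.23 17.82 0.00
      vertex 7.77 19.75 0.00
      vertex 7.77 19.75 19.00
    endloop
  endfacet
  facet normal 0.2224 0.9750 0.0000
    outer loop
      vertex 16.23 17.82 0.00
      vertex 7.77 19.75 19.00
      vertex 16.23 17.82 19.00
    endloop
  endfacet
  facet normal -0.6237 0.7817 0.0000
    outer loop
      vertex 7.77 19.75 0.00
      vertex 0.99 14.34 0.00
      vertex 0.99 14.34 19.00
    endloop
  endfacet
  facet normal -0.6237 0.7817 0.0000
    outer loop
      vertex 7.77 19.75 0.00
      vertex 0.99 14.34 19.00
      vertex 7.77 19.75 19.00
    endloop
  endfacet
  facet normal -1.0000 0.0000 0.0000
    outer loop
      vertex 0.99 14.34 0.00
      vertex 0.99 5.66 0.00
      vertex 0.99 5.66 19.00
    endloop
  endfacet
  facet normal -1.0000 0.0000 0.0000
    outer loop
      vertex 0.99 14.34 0.00
      vertex 0.99 5.66 19.00
      vertex 0.99 14.34 19.00
    endloop
  endfacet
  facet normal -0.6237 -0.7817 0.0000
    outer loop
      vertex 0.99 5.66 0.00
      vertex 7.77 0.25 0.00
      vertex 7.77 0.25 19.00
    endloop
  endfacet
  facet normal -0.6237 -0.7817 0.0000
    outer loop
      vertex 0.99 5.66 0.00
      vertex 7.77 0.25 19.00
      vertex 0.99 5.66 19.00
    endloop
  endfacet
  facet normal 0.2224 -0.9750 0.0000
    outer loop
      vertex 7.77 0.25 0.00
      vertex 16.23 2.18 0.00
      vertex 16.23 2.18 19.00
    endloop
  endfacet
  facet normal 0.2224 -0.9750 0.0000
    outer loop
      vertex 7.77 0.25 0.00
      vertex 16.23 2.18 19.00
      vertex 7.77 0.25 19.00
    endloop
  endfacet
  facet normal 0.9008 -0.4343 0.0000
    outer loop
      vertex 16.23 2.18 0.00
      vertex 20.00 10.00 0.00
      vertex 20.00 10.00 19.00
    endloop
  endfacet
  facet normal 0.9008 -0.4343 0.0000
    outer loop
      vertex 16.23 2.18 0.00
      vertex 20.00 10.00 19.00
      vertex 16.23 2.18 19.00
    endloop
  endfacet
endsolid part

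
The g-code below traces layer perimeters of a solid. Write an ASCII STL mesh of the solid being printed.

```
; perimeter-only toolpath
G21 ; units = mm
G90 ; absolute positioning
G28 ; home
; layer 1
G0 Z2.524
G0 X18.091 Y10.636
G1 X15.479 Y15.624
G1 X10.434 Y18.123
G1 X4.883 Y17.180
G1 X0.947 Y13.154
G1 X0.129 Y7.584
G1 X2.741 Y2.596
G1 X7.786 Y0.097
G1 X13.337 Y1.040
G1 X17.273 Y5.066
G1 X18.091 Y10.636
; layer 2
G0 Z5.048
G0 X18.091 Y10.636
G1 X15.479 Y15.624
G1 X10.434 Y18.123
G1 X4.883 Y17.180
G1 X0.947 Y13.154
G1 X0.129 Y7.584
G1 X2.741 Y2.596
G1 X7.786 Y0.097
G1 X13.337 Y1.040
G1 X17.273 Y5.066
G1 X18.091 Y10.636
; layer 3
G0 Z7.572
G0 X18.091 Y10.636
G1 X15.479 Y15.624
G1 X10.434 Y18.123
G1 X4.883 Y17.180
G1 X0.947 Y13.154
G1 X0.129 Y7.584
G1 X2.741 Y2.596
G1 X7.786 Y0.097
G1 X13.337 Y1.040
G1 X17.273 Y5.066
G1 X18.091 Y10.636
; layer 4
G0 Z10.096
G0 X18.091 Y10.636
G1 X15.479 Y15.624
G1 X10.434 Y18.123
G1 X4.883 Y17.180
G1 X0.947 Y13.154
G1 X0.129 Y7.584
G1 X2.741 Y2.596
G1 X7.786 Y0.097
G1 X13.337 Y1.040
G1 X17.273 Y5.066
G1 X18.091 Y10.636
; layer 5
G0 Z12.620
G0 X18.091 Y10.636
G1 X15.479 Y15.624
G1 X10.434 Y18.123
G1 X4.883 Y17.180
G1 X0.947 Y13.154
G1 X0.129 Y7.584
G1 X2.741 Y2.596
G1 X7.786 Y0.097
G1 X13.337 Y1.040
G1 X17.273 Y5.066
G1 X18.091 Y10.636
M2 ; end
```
solid part
  facet normal 0.0000 0.0000 -1.0000
    outer loop
      vertex 10.434 18.123 0.000
      vertex 15.479 15.624 0.000
      vertex 18.091 10.636 0.000
    endloop
  endfacet
  facet normal 0.0000 0.0000 -1.0000
    outer loop
      vertex 4.883 17.180 0.000
      vertex 10.434 18.123 0.000
      vertex 18.091 10.636 0.000
    endloop
  endfacet
  facet normal 0.0000 0.0000 -1.0000
    outer loop
      vertex 0.947 13.154 0.000
      vertex 4.883 17.180 0.000
      vertex 18.091 10.636 0.000
    endloop
  endfacet
  facet normal 0.0000 0.0000 -1.0000
    outer loop
      vertex 0.129 7.584 0.000
      vertex 0.947 13.154 0.000
      vertex 18.091 10.636 0.000
    endloop
  endfacet
  facet normal 0.0000 0.0000 -1.0000
    outer loop
      vertex 2.741 2.596 0.000
      vertex 0.129 7.584 0.000
      vertex 18.091 10.636 0.000
    endloop
  endfacet
  facet normal 0.0000 0.0000 -1.0000
    outer loop
      vertex 7.786 0.097 0.000
      vertex 2.741 2.596 0.000
      vertex 18.091 10.636 0.000
    endloop
  endfacet
  facet normal 0.0000 0.0000 -1.0000
    outer loop
      vertex 13.337 1.040 0.000
      vertex 7.786 0.097 0.000
      vertex 18.091 10.636 0.000
    endloop
  endfacet
  facet normal 0.0000 0.0000 -1.0000
    outer loop
      vertex 17.273 5.066 0.000
      vertex 13.337 1.040 0.000
      vertex 18.091 10.636 0.000
    endloop
  endfacet
  facet normal 0.0000 0.0000 1.0000
    outer loop
      vertex 18.091 10.636 12.620
      vertex 15.479 15.624 12.620
      vertex 10.434 18.123 12.620
    endloop
  endfacet
  facet normal 0.0000 0.0000 1.0000
    outer loop
      vertex 18.091 10.636 12.620
      vertex 10.434 18.123 12.620
      vertex 4.883 17.180 12.620
    endloop
  endfacet
  facet normal 0.0000 0.0000 1.0000
    outer loop
      vertex 18.091 10.636 12.620
      vertex 4.883 17.180 12.620
      vertex 0.947 13.154 12.620
    endloop
  endfacet
  facet normal 0.0000 0.0000 1.0000
    outer loop
      vertex 18.091 10.636 12.620
      vertex 0.947 13.154 12.620
      vertex 0.129 7.584 12.620
    endloop
  endfacet
  facet normal 0.0000 0.0000 1.0000
    outer loop
      vertex 18.091 10.636 12.620
      vertex 0.129 7.584 12.620
      vertex 2.741 2.596 12.620
    endloop
  endfacet
  facet normal 0.0000 0.0000 1.0000
    outer loop
      vertex 18.091 10.636 12.620
      vertex 2.741 2.596 12.620
      vertex 7.786 0.097 12.620
    endloop
  endfacet
  facet normal 0.0000 0.0000 1.0000
    outer loop
      vertex 18.091 10.636 12.620
      vertex 7.786 0.097 12.620
      vertex 13.337 1.040 12.620
    endloop
  endfacet
  facet normal 0.0000 0.0000 1.0000
    outer loop
      vertex 18.091 10.636 12.620
      vertex 13.337 1.040 12.620
      vertex 17.273 5.066 12.620
    endloop
  endfacet
  facet normal 0.8859 0.4639 0.0000
    outer loop
      vertex 18.091 10.636 0.000
      vertex 15.479 15.624 0.000
      vertex 15.479 15.624 12.620
    endloop
  endfacet
  facet normal 0.8859 0.4639 0.0000
    outer loop
      vertex 18.091 10.636 0.000
      vertex 15.479 15.624 12.620
      vertex 18.091 10.636 12.620
    endloop
  endfacet
  facet normal 0.4439 0.8961 0.0000
    outer loop
      vertex 15.479 15.624 0.000
      vertex 10.434 18.123 0.000
      vertex 10.434 18.123 12.620
    endloop
  endfacet
  facet normal 0.4439 0.8961 0.0000
    outer loop
      vertex 15.479 15.624 0.000
      vertex 10.434 18.123 12.620
      vertex 15.479 15.624 12.620
    endloop
  endfacet
  facet normal -0.1675 0.9859 0.0000
    outer loop
      vertex 10.434 18.123 0.000
      vertex 4.883 17.180 0.000
      vertex 4.883 17.180 12.620
    endloop
  endfacet
  facet normal -0.1675 0.9859 0.0000
    outer loop
      vertex 10.434 18.123 0.000
      vertex 4.883 17.180 12.620
      vertex 10.434 18.123 12.620
    endloop
  endfacet
  facet normal -0.7151 0.6991 0.0000
    outer loop
      vertex 4.883 17.180 0.000
      vertex 0.947 13.154 0.000
      vertex 0.947 13.154 12.620
    endloop
  endfacet
  facet normal -0.7151 0.6991 0.0000
    outer loop
      vertex 4.883 17.180 0.000
      vertex 0.947 13.154 12.620
      vertex 4.883 17.180 12.620
    endloop
  endfacet
  facet normal -0.9894 0.1453 0.0000
    outer loop
      vertex 0.947 13.154 0.000
      vertex 0.129 7.584 0.000
      vertex 0.129 7.584 12.620
    endloop
  endfacet
  facet normal -0.9894 0.1453 0.0000
    outer loop
      vertex 0.947 13.154 0.000
      vertex 0.129 7.584 12.620
      vertex 0.947 13.154 12.620
    endloop
  endfacet
  facet normal -0.8859 -0.4639 0.0000
    outer loop
      vertex 0.129 7.584 0.000
      vertex 2.741 2.596 0.000
      vertex 2.741 2.596 12.620
    endloop
  endfacet
  facet normal -0.8859 -0.4639 0.0000
    outer loop
      vertex 0.129 7.584 0.000
      vertex 2.741 2.596 12.620
      vertex 0.129 7.584 12.620
    endloop
  endfacet
  facet normal -0.4439 -0.8961 0.0000
    outer loop
      vertex 2.741 2.596 0.000
      vertex 7.786 0.097 0.000
      vertex 7.786 0.097 12.620
    endloop
  endfacet
  facet normal -0.4439 -0.8961 0.0000
    outer loop
      vertex 2.741 2.596 0.000
      vertex 7.786 0.097 12.620
      vertex 2.741 2.596 12.620
    endloop
  endfacet
  facet normal 0.1675 -0.9859 0.0000
    outer loop
      vertex 7.786 0.097 0.000
      vertex 13.337 1.040 0.000
      vertex 13.337 1.040 12.620
    endloop
  endfacet
  facet normal 0.1675 -0.9859 0.0000
    outer loop
      vertex 7.786 0.097 0.000
      vertex 13.337 1.040 12.620
      vertex 7.786 0.097 12.620
    endloop
  endfacet
  facet normal 0.7151 -0.6991 0.0000
    outer loop
      vertex 13.337 1.040 0.000
      vertex 17.273 5.066 0.000
      vertex 17.273 5.066 12.620
    endloop
  endfacet
  facet normal 0.7151 -0.6991 0.0000
    outer loop
      vertex 13.337 1.040 0.000
      vertex 17.273 5.066 12.620
      vertex 13.337 1.040 12.620
    endloop
  endfacet
  facet normal 0.9894 -0.1453 0.0000
    outer loop
      vertex 17.273 5.066 0.000
      vertex 18.091 10.636 0.000
      vertex 18.091 10.636 12.620
    endloop
  endfacet
  facet normal 0.9894 -0.1453 0.0000
    outer loop
      vertex 17.273 5.066 0.000
      vertex 18.091 10.636 12.620
      vertex 17.273 5.066 12.620
    endloop
  endfacet
endsolid part

The G0 Z moves step by Δz≈2.524 mm. Every layer's G1 loop is the same polygon, so the solid is a straight extrusion of it from z=0 to z≈12.6. Closing with flat bottom and top caps and triangulating gives 36 facets — a regular 10-sided prism (a cylinder approximated with 10 flat sides), circumscribed radius ≈ 9.11 mm, height ≈ 12.6 mm.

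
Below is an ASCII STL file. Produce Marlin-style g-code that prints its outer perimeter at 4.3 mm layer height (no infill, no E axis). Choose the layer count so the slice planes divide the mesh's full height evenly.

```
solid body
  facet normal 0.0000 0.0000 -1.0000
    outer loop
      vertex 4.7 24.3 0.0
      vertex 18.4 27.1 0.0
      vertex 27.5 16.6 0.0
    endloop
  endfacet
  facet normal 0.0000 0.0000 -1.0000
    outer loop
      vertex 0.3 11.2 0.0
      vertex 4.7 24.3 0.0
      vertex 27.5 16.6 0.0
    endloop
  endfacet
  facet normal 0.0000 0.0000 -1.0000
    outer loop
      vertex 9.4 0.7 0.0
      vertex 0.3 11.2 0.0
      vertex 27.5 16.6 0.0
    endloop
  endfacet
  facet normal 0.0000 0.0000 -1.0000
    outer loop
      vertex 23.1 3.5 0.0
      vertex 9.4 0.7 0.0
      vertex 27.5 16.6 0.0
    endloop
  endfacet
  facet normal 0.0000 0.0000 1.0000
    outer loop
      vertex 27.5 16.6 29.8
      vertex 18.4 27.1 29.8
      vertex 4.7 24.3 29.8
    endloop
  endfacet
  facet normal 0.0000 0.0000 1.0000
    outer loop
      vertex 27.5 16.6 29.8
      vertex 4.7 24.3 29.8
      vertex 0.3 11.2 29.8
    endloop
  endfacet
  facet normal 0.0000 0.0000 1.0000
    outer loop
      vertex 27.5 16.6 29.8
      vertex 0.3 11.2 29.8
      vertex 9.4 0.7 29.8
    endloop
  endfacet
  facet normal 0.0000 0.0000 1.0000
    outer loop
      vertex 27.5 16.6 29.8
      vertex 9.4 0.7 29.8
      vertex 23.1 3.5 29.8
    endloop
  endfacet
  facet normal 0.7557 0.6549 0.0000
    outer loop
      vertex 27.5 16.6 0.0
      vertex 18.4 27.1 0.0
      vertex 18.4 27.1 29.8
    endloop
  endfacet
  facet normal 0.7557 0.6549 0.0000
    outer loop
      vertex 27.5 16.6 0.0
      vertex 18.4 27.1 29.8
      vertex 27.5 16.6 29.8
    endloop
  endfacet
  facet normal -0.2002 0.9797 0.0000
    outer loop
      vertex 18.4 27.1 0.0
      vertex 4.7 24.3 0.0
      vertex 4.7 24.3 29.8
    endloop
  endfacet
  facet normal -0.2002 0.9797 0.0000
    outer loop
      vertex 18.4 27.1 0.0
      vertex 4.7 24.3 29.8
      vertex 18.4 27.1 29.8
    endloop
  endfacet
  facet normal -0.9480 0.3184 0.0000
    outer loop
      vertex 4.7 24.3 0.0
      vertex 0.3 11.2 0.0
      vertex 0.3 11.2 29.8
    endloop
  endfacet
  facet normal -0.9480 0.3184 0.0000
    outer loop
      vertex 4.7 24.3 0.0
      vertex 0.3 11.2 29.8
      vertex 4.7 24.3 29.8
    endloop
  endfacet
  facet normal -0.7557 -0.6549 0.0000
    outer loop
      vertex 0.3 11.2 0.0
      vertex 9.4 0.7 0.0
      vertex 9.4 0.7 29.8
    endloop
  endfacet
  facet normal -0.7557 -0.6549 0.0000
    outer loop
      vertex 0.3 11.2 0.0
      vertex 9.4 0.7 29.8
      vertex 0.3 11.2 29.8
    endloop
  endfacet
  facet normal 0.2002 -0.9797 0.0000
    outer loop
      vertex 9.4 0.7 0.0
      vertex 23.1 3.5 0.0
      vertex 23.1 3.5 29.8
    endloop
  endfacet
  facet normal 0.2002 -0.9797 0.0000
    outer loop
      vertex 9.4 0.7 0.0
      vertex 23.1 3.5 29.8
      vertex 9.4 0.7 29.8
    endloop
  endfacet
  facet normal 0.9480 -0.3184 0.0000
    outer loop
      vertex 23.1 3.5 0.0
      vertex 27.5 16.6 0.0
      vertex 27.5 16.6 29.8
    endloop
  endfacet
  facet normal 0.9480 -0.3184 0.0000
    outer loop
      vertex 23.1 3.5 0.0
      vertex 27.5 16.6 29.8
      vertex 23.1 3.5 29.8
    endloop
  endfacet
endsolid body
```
; perimeter-only toolpath
G21 ; units = mm
G90 ; absolute positioning
G28 ; home
; layer 1
G0 Z4.3
G0 X27.5 Y16.6
G1 X18.4 Y27.1
G1 X4.7 Y24.3
G1 X0.3 Y11.2
G1 X9.4 Y0.7
G1 X23.1 Y3.5
G1 X27.5 Y16.6
; layer 2
G0 Z8.5
G0 X27.5 Y16.6
G1 X18.4 Y27.1
G1 X4.7 Y24.3
G1 X0.3 Y11.2
G1 X9.4 Y0.7
G1 X23.1 Y3.5
G1 X27.5 Y16.6
; layer 3
G0 Z12.8
G0 X27.5 Y16.6
G1 X18.4 Y27.1
G1 X4.7 Y24.3
G1 X0.3 Y11.2
G1 X9.4 Y0.7
G1 X23.1 Y3.5
G1 X27.5 Y16.6
; layer 4
G0 Z17.0
G0 X27.5 Y16.6
G1 X18.4 Y27.1
G1 X4.7 Y24.3
G1 X0.3 Y11.2
G1 X9.4 Y0.7
G1 X23.1 Y3.5
G1 X27.5 Y16.6
; layer 5
G0 Z21.3
G0 X27.5 Y16.6
G1 X18.4 Y27.1
G1 X4.7 Y24.3
G1 X0.3 Y11.2
G1 X9.4 Y0.7
G1 X23.1 Y3.5
G1 X27.5 Y16.6
; layer 6
G0 Z25.5
G0 X27.5 Y16.6
G1 X18.4 Y27.1
G1 X4.7 Y24.3
G1 X0.3 Y11.2
G1 X9.4 Y0.7
G1 X23.1 Y3.5
G1 X27.5 Y16.6
; layer 7
G0 Z29.8
G0 X27.5 Y16.6
G1 X18.4 Y27.1
G1 X4.7 Y24.3
G1 X0.3 Y11.2
G1 X9.4 Y0.7
G1 X23.1 Y3.5
G1 X27.5 Y16.6
M2 ; end

The solid is a regular 6-sided prism (a cylinder approximated with 6 flat sides), circumscribed radius ≈ 13.9 mm, height ≈ 29.8 mm. Slicing at Δz = 4.3 mm — 7 equal slices spanning the solid's height, so layer i sits at z = i·h/7 — gives 7 non-empty perimeters. Each is a 6-segment closed polygon; G0 lifts to the layer z and rapids to the start vertex, then G1 traces the edges.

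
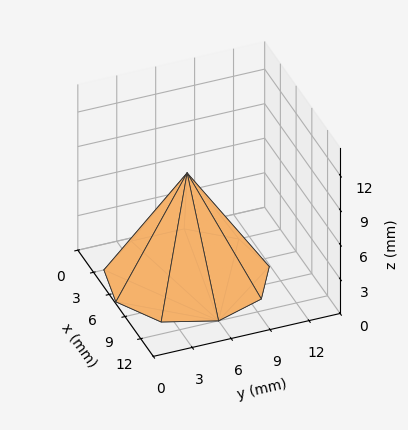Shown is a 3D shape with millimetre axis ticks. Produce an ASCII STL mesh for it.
Reading the render: the shape is a regular 9-sided pyramid, base circumscribed radius ≈ 6 mm, apex at z ≈ 9 mm (dimensions read to the nearest mm from the axis ticks). For the STL, each face is triangulated and given an outward normal.

solid part
  facet normal 0.0000 0.0000 -1.0000
    outer loop
      vertex 7.04 11.91 0.00
      vertex 10.60 9.86 0.00
      vertex 12.00 6.00 0.00
    endloop
  endfacet
  facet normal 0.0000 0.0000 -1.0000
    outer loop
      vertex 3.00 11.20 0.00
      vertex 7.04 11.91 0.00
      vertex 12.00 6.00 0.00
    endloop
  endfacet
  facet normal 0.0000 0.0000 -1.0000
    outer loop
      vertex 0.36 8.05 0.00
      vertex 3.00 11.20 0.00
      vertex 12.00 6.00 0.00
    endloop
  endfacet
  facet normal 0.0000 0.0000 -1.0000
    outer loop
      vertex 0.36 3.95 0.00
      vertex 0.36 8.05 0.00
      vertex 12.00 6.00 0.00
    endloop
  endfacet
  facet normal 0.0000 0.0000 -1.0000
    outer loop
      vertex 3.00 0.80 0.00
      vertex 0.36 3.95 0.00
      vertex 12.00 6.00 0.00
    endloop
  endfacet
  facet normal 0.0000 0.0000 -1.0000
    outer loop
      vertex 7.04 0.09 0.00
      vertex 3.00 0.80 0.00
      vertex 12.00 6.00 0.00
    endloop
  endfacet
  facet normal 0.0000 0.0000 -1.0000
    outer loop
      vertex 10.60 2.14 0.00
      vertex 7.04 0.09 0.00
      vertex 12.00 6.00 0.00
    endloop
  endfacet
  facet normal 0.7966 0.2889 0.5310
    outer loop
      vertex 12.00 6.00 0.00
      vertex 10.60 9.86 0.00
      vertex 6.00 6.00 9.00
    endloop
  endfacet
  facet normal 0.4228 0.7343 0.5311
    outer loop
      vertex 10.60 9.86 0.00
      vertex 7.04 11.91 0.00
      vertex 6.00 6.00 9.00
    endloop
  endfacet
  facet normal -0.1467 0.8345 0.5311
    outer loop
      vertex 7.04 11.91 0.00
      vertex 3.00 11.20 0.00
      vertex 6.00 6.00 9.00
    endloop
  endfacet
  facet normal -0.6495 0.5443 0.5310
    outer loop
      vertex 3.00 11.20 0.00
      vertex 0.36 8.05 0.00
      vertex 6.00 6.00 9.00
    endloop
  endfacet
  facet normal -0.8474 0.0000 0.5310
    outer loop
      vertex 0.36 8.05 0.00
      vertex 0.36 3.95 0.00
      vertex 6.00 6.00 9.00
    endloop
  endfacet
  facet normal -0.6495 -0.5443 0.5310
    outer loop
      vertex 0.36 3.95 0.00
      vertex 3.00 0.80 0.00
      vertex 6.00 6.00 9.00
    endloop
  endfacet
  facet normal -0.1467 -0.8345 0.5311
    outer loop
      vertex 3.00 0.80 0.00
      vertex 7.04 0.09 0.00
      vertex 6.00 6.00 9.00
    endloop
  endfacet
  facet normal 0.4228 -0.7343 0.5311
    outer loop
      vertex 7.04 0.09 0.00
      vertex 10.60 2.14 0.00
      vertex 6.00 6.00 9.00
    endloop
  endfacet
  facet normal 0.7966 -0.2889 0.5310
    outer loop
      vertex 10.60 2.14 0.00
      vertex 12.00 6.00 0.00
      vertex 6.00 6.00 9.00
    endloop
  endfacet
endsolid part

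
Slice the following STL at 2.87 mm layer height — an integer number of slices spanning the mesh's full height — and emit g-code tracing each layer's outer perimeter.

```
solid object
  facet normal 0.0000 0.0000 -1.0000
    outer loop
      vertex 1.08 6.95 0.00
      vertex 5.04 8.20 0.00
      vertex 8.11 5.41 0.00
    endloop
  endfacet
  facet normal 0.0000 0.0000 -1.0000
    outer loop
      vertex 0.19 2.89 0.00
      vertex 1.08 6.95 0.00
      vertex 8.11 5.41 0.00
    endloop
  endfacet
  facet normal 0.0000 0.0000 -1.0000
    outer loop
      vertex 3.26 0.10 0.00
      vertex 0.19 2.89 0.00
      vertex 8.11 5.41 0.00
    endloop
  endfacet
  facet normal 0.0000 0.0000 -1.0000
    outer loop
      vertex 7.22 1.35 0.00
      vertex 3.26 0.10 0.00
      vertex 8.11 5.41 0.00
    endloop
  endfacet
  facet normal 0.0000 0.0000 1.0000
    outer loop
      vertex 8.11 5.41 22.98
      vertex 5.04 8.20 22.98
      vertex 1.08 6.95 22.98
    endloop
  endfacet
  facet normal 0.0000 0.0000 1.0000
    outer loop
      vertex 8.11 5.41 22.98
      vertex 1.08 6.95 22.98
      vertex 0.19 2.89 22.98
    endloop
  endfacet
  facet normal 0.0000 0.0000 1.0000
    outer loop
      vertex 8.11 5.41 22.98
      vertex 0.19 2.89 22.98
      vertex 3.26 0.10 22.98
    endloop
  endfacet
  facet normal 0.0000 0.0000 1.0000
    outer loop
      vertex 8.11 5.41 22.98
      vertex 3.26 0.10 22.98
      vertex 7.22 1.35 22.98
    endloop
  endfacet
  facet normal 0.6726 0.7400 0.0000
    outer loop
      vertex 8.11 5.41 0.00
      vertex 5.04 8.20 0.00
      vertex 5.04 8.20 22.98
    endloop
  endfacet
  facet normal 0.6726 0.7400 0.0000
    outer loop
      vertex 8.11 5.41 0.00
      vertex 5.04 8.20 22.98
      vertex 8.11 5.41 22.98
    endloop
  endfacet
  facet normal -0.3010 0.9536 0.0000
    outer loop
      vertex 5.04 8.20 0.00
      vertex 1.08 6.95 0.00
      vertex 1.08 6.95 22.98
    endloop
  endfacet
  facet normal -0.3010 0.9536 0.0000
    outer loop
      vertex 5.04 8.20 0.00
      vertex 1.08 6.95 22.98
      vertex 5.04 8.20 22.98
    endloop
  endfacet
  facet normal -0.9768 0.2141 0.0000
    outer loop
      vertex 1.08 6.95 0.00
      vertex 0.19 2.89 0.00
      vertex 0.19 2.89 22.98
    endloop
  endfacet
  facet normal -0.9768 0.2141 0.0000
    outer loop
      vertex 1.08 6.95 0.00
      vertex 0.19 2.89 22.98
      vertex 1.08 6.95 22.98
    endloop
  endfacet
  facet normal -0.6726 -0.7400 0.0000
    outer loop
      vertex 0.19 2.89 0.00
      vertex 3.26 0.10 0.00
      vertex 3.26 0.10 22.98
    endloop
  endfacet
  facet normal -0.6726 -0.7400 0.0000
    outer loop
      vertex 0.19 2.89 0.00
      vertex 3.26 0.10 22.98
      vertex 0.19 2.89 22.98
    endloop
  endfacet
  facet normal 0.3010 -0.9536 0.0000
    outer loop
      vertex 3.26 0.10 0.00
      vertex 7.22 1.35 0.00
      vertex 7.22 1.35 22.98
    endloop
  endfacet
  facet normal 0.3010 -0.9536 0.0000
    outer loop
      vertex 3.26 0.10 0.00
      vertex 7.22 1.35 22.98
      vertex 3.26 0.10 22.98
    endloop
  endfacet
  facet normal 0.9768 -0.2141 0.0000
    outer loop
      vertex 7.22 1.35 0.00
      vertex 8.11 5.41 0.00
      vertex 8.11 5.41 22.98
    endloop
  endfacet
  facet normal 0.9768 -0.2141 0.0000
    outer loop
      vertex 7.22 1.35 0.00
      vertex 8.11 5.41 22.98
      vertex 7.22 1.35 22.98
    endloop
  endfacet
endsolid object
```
; perimeter-only toolpath
G21 ; units = mm
G90 ; absolute positioning
G28 ; home
; layer 1
G0 Z2.87
G0 X8.11 Y5.41
G1 X5.04 Y8.20
G1 X1.08 Y6.95
G1 X0.19 Y2.89
G1 X3.26 Y0.10
G1 X7.22 Y1.35
G1 X8.11 Y5.41
; layer 2
G0 Z5.75
G0 X8.11 Y5.41
G1 X5.04 Y8.20
G1 X1.08 Y6.95
G1 X0.19 Y2.89
G1 X3.26 Y0.10
G1 X7.22 Y1.35
G1 X8.11 Y5.41
; layer 3
G0 Z8.62
G0 X8.11 Y5.41
G1 X5.04 Y8.20
G1 X1.08 Y6.95
G1 X0.19 Y2.89
G1 X3.26 Y0.10
G1 X7.22 Y1.35
G1 X8.11 Y5.41
; layer 4
G0 Z11.49
G0 X8.11 Y5.41
G1 X5.04 Y8.20
G1 X1.08 Y6.95
G1 X0.19 Y2.89
G1 X3.26 Y0.10
G1 X7.22 Y1.35
G1 X8.11 Y5.41
; layer 5
G0 Z14.36
G0 X8.11 Y5.41
G1 X5.04 Y8.20
G1 X1.08 Y6.95
G1 X0.19 Y2.89
G1 X3.26 Y0.10
G1 X7.22 Y1.35
G1 X8.11 Y5.41
; layer 6
G0 Z17.23
G0 X8.11 Y5.41
G1 X5.04 Y8.20
G1 X1.08 Y6.95
G1 X0.19 Y2.89
G1 X3.26 Y0.10
G1 X7.22 Y1.35
G1 X8.11 Y5.41
; layer 7
G0 Z20.11
G0 X8.11 Y5.41
G1 X5.04 Y8.20
G1 X1.08 Y6.95
G1 X0.19 Y2.89
G1 X3.26 Y0.10
G1 X7.22 Y1.35
G1 X8.11 Y5.41
; layer 8
G0 Z22.98
G0 X8.11 Y5.41
G1 X5.04 Y8.20
G1 X1.08 Y6.95
G1 X0.19 Y2.89
G1 X3.26 Y0.10
G1 X7.22 Y1.35
G1 X8.11 Y5.41
M2 ; end

The solid is a regular 6-sided prism (a cylinder approximated with 6 flat sides), circumscribed radius ≈ 4.15 mm, height ≈ 23 mm. Slicing at Δz = 2.87 mm — 8 equal slices spanning the solid's height, so layer i sits at z = i·h/8 — gives 8 non-empty perimeters. Each is a 6-segment closed polygon; G0 lifts to the layer z and rapids to the start vertex, then G1 traces the edges.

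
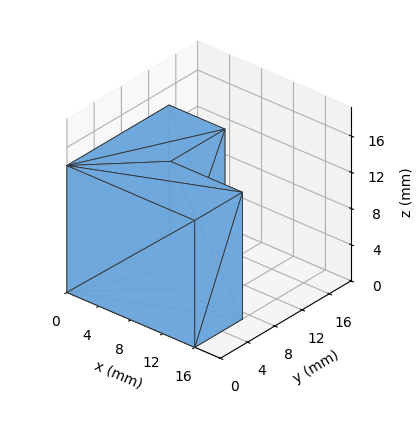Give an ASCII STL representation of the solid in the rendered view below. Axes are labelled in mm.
Reading the render: the shape is an L-shaped prism: outer 16 × 15 mm, arm thicknesses ≈ 7 mm (horizontal) and 7 mm (vertical), extruded 14 mm in z (dimensions read to the nearest mm from the axis ticks). For the STL, each face is triangulated and given an outward normal.

solid part
  facet normal 0.0000 0.0000 -1.0000
    outer loop
      vertex 16.000 7.000 0.000
      vertex 16.000 0.000 0.000
      vertex 0.000 0.000 0.000
    endloop
  endfacet
  facet normal 0.0000 0.0000 -1.0000
    outer loop
      vertex 7.000 7.000 0.000
      vertex 16.000 7.000 0.000
      vertex 0.000 0.000 0.000
    endloop
  endfacet
  facet normal 0.0000 0.0000 -1.0000
    outer loop
      vertex 7.000 15.000 0.000
      vertex 7.000 7.000 0.000
      vertex 0.000 0.000 0.000
    endloop
  endfacet
  facet normal 0.0000 0.0000 -1.0000
    outer loop
      vertex 0.000 15.000 0.000
      vertex 7.000 15.000 0.000
      vertex 0.000 0.000 0.000
    endloop
  endfacet
  facet normal 0.0000 0.0000 1.0000
    outer loop
      vertex 0.000 0.000 14.000
      vertex 16.000 0.000 14.000
      vertex 16.000 7.000 14.000
    endloop
  endfacet
  facet normal 0.0000 0.0000 1.0000
    outer loop
      vertex 0.000 0.000 14.000
      vertex 16.000 7.000 14.000
      vertex 7.000 7.000 14.000
    endloop
  endfacet
  facet normal 0.0000 0.0000 1.0000
    outer loop
      vertex 0.000 0.000 14.000
      vertex 7.000 7.000 14.000
      vertex 7.000 15.000 14.000
    endloop
  endfacet
  facet normal 0.0000 0.0000 1.0000
    outer loop
      vertex 0.000 0.000 14.000
      vertex 7.000 15.000 14.000
      vertex 0.000 15.000 14.000
    endloop
  endfacet
  facet normal 0.0000 -1.0000 0.0000
    outer loop
      vertex 0.000 0.000 0.000
      vertex 16.000 0.000 0.000
      vertex 16.000 0.000 14.000
    endloop
  endfacet
  facet normal 0.0000 -1.0000 0.0000
    outer loop
      vertex 0.000 0.000 0.000
      vertex 16.000 0.000 14.000
      vertex 0.000 0.000 14.000
    endloop
  endfacet
  facet normal 1.0000 0.0000 0.0000
    outer loop
      vertex 16.000 0.000 0.000
      vertex 16.000 7.000 0.000
      vertex 16.000 7.000 14.000
    endloop
  endfacet
  facet normal 1.0000 0.0000 0.0000
    outer loop
      vertex 16.000 0.000 0.000
      vertex 16.000 7.000 14.000
      vertex 16.000 0.000 14.000
    endloop
  endfacet
  facet normal 0.0000 1.0000 0.0000
    outer loop
      vertex 16.000 7.000 0.000
      vertex 7.000 7.000 0.000
      vertex 7.000 7.000 14.000
    endloop
  endfacet
  facet normal 0.0000 1.0000 0.0000
    outer loop
      vertex 16.000 7.000 0.000
      vertex 7.000 7.000 14.000
      vertex 16.000 7.000 14.000
    endloop
  endfacet
  facet normal 1.0000 0.0000 0.0000
    outer loop
      vertex 7.000 7.000 0.000
      vertex 7.000 15.000 0.000
      vertex 7.000 15.000 14.000
    endloop
  endfacet
  facet normal 1.0000 0.0000 0.0000
    outer loop
      vertex 7.000 7.000 0.000
      vertex 7.000 15.000 14.000
      vertex 7.000 7.000 14.000
    endloop
  endfacet
  facet normal 0.0000 1.0000 0.0000
    outer loop
      vertex 7.000 15.000 0.000
      vertex 0.000 15.000 0.000
      vertex 0.000 15.000 14.000
    endloop
  endfacet
  facet normal 0.0000 1.0000 0.0000
    outer loop
      vertex 7.000 15.000 0.000
      vertex 0.000 15.000 14.000
      vertex 7.000 15.000 14.000
    endloop
  endfacet
  facet normal -1.0000 0.0000 0.0000
    outer loop
      vertex 0.000 15.000 0.000
      vertex 0.000 0.000 0.000
      vertex 0.000 0.000 14.000
    endloop
  endfacet
  facet normal -1.0000 0.0000 0.0000
    outer loop
      vertex 0.000 15.000 0.000
      vertex 0.000 0.000 14.000
      vertex 0.000 15.000 14.000
    endloop
  endfacet
endsolid part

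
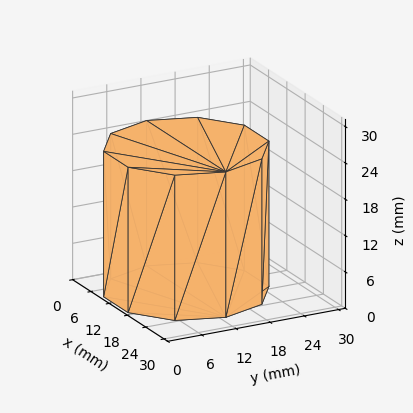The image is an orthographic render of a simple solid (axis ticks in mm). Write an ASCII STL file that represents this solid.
Reading the render: the shape is a regular 10-sided prism (a cylinder approximated with 10 flat sides), circumscribed radius ≈ 13 mm, height ≈ 24 mm (dimensions read to the nearest mm from the axis ticks). For the STL, each face is triangulated and given an outward normal.

solid part
  facet normal 0.0000 0.0000 -1.0000
    outer loop
      vertex 17.02 25.36 0.00
      vertex 23.52 20.64 0.00
      vertex 26.00 13.00 0.00
    endloop
  endfacet
  facet normal 0.0000 0.0000 -1.0000
    outer loop
      vertex 8.98 25.36 0.00
      vertex 17.02 25.36 0.00
      vertex 26.00 13.00 0.00
    endloop
  endfacet
  facet normal 0.0000 0.0000 -1.0000
    outer loop
      vertex 2.48 20.64 0.00
      vertex 8.98 25.36 0.00
      vertex 26.00 13.00 0.00
    endloop
  endfacet
  facet normal 0.0000 0.0000 -1.0000
    outer loop
      vertex 0.00 13.00 0.00
      vertex 2.48 20.64 0.00
      vertex 26.00 13.00 0.00
    endloop
  endfacet
  facet normal 0.0000 0.0000 -1.0000
    outer loop
      vertex 2.48 5.36 0.00
      vertex 0.00 13.00 0.00
      vertex 26.00 13.00 0.00
    endloop
  endfacet
  facet normal 0.0000 0.0000 -1.0000
    outer loop
      vertex 8.98 0.64 0.00
      vertex 2.48 5.36 0.00
      vertex 26.00 13.00 0.00
    endloop
  endfacet
  facet normal 0.0000 0.0000 -1.0000
    outer loop
      vertex 17.02 0.64 0.00
      vertex 8.98 0.64 0.00
      vertex 26.00 13.00 0.00
    endloop
  endfacet
  facet normal 0.0000 0.0000 -1.0000
    outer loop
      vertex 23.52 5.36 0.00
      vertex 17.02 0.64 0.00
      vertex 26.00 13.00 0.00
    endloop
  endfacet
  facet normal 0.0000 0.0000 1.0000
    outer loop
      vertex 26.00 13.00 24.00
      vertex 23.52 20.64 24.00
      vertex 17.02 25.36 24.00
    endloop
  endfacet
  facet normal 0.0000 0.0000 1.0000
    outer loop
      vertex 26.00 13.00 24.00
      vertex 17.02 25.36 24.00
      vertex 8.98 25.36 24.00
    endloop
  endfacet
  facet normal 0.0000 0.0000 1.0000
    outer loop
      vertex 26.00 13.00 24.00
      vertex 8.98 25.36 24.00
      vertex 2.48 20.64 24.00
    endloop
  endfacet
  facet normal 0.0000 0.0000 1.0000
    outer loop
      vertex 26.00 13.00 24.00
      vertex 2.48 20.64 24.00
      vertex 0.00 13.00 24.00
    endloop
  endfacet
  facet normal 0.0000 0.0000 1.0000
    outer loop
      vertex 26.00 13.00 24.00
      vertex 0.00 13.00 24.00
      vertex 2.48 5.36 24.00
    endloop
  endfacet
  facet normal 0.0000 0.0000 1.0000
    outer loop
      vertex 26.00 13.00 24.00
      vertex 2.48 5.36 24.00
      vertex 8.98 0.64 24.00
    endloop
  endfacet
  facet normal 0.0000 0.0000 1.0000
    outer loop
      vertex 26.00 13.00 24.00
      vertex 8.98 0.64 24.00
      vertex 17.02 0.64 24.00
    endloop
  endfacet
  facet normal 0.0000 0.0000 1.0000
    outer loop
      vertex 26.00 13.00 24.00
      vertex 17.02 0.64 24.00
      vertex 23.52 5.36 24.00
    endloop
  endfacet
  facet normal 0.9511 0.3087 0.0000
    outer loop
      vertex 26.00 13.00 0.00
      vertex 23.52 20.64 0.00
      vertex 23.52 20.64 24.00
    endloop
  endfacet
  facet normal 0.9511 0.3087 0.0000
    outer loop
      vertex 26.00 13.00 0.00
      vertex 23.52 20.64 24.00
      vertex 26.00 13.00 24.00
    endloop
  endfacet
  facet normal 0.5876 0.8092 0.0000
    outer loop
      vertex 23.52 20.64 0.00
      vertex 17.02 25.36 0.00
      vertex 17.02 25.36 24.00
    endloop
  endfacet
  facet normal 0.5876 0.8092 0.0000
    outer loop
      vertex 23.52 20.64 0.00
      vertex 17.02 25.36 24.00
      vertex 23.52 20.64 24.00
    endloop
  endfacet
  facet normal 0.0000 1.0000 0.0000
    outer loop
      vertex 17.02 25.36 0.00
      vertex 8.98 25.36 0.00
      vertex 8.98 25.36 24.00
    endloop
  endfacet
  facet normal 0.0000 1.0000 0.0000
    outer loop
      vertex 17.02 25.36 0.00
      vertex 8.98 25.36 24.00
      vertex 17.02 25.36 24.00
    endloop
  endfacet
  facet normal -0.5876 0.8092 0.0000
    outer loop
      vertex 8.98 25.36 0.00
      vertex 2.48 20.64 0.00
      vertex 2.48 20.64 24.00
    endloop
  endfacet
  facet normal -0.5876 0.8092 0.0000
    outer loop
      vertex 8.98 25.36 0.00
      vertex 2.48 20.64 24.00
      vertex 8.98 25.36 24.00
    endloop
  endfacet
  facet normal -0.9511 0.3087 0.0000
    outer loop
      vertex 2.48 20.64 0.00
      vertex 0.00 13.00 0.00
      vertex 0.00 13.00 24.00
    endloop
  endfacet
  facet normal -0.9511 0.3087 0.0000
    outer loop
      vertex 2.48 20.64 0.00
      vertex 0.00 13.00 24.00
      vertex 2.48 20.64 24.00
    endloop
  endfacet
  facet normal -0.9511 -0.3087 0.0000
    outer loop
      vertex 0.00 13.00 0.00
      vertex 2.48 5.36 0.00
      vertex 2.48 5.36 24.00
    endloop
  endfacet
  facet normal -0.9511 -0.3087 0.0000
    outer loop
      vertex 0.00 13.00 0.00
      vertex 2.48 5.36 24.00
      vertex 0.00 13.00 24.00
    endloop
  endfacet
  facet normal -0.5876 -0.8092 0.0000
    outer loop
      vertex 2.48 5.36 0.00
      vertex 8.98 0.64 0.00
      vertex 8.98 0.64 24.00
    endloop
  endfacet
  facet normal -0.5876 -0.8092 0.0000
    outer loop
      vertex 2.48 5.36 0.00
      vertex 8.98 0.64 24.00
      vertex 2.48 5.36 24.00
    endloop
  endfacet
  facet normal 0.0000 -1.0000 0.0000
    outer loop
      vertex 8.98 0.64 0.00
      vertex 17.02 0.64 0.00
      vertex 17.02 0.64 24.00
    endloop
  endfacet
  facet normal 0.0000 -1.0000 0.0000
    outer loop
      vertex 8.98 0.64 0.00
      vertex 17.02 0.64 24.00
      vertex 8.98 0.64 24.00
    endloop
  endfacet
  facet normal 0.5876 -0.8092 0.0000
    outer loop
      vertex 17.02 0.64 0.00
      vertex 23.52 5.36 0.00
      vertex 23.52 5.36 24.00
    endloop
  endfacet
  facet normal 0.5876 -0.8092 0.0000
    outer loop
      vertex 17.02 0.64 0.00
      vertex 23.52 5.36 24.00
      vertex 17.02 0.64 24.00
    endloop
  endfacet
  facet normal 0.9511 -0.3087 0.0000
    outer loop
      vertex 23.52 5.36 0.00
      vertex 26.00 13.00 0.00
      vertex 26.00 13.00 24.00
    endloop
  endfacet
  facet normal 0.9511 -0.3087 0.0000
    outer loop
      vertex 23.52 5.36 0.00
      vertex 26.00 13.00 24.00
      vertex 23.52 5.36 24.00
    endloop
  endfacet
endsolid part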